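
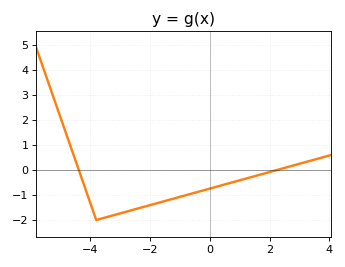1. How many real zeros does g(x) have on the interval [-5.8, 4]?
2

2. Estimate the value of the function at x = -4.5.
0.411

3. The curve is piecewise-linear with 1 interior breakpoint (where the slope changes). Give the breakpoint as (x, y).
(-3.8, -2)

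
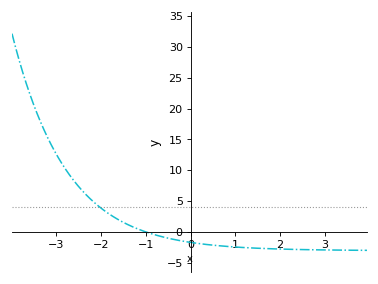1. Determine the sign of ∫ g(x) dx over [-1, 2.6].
negative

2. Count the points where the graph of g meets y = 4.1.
1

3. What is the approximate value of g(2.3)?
-3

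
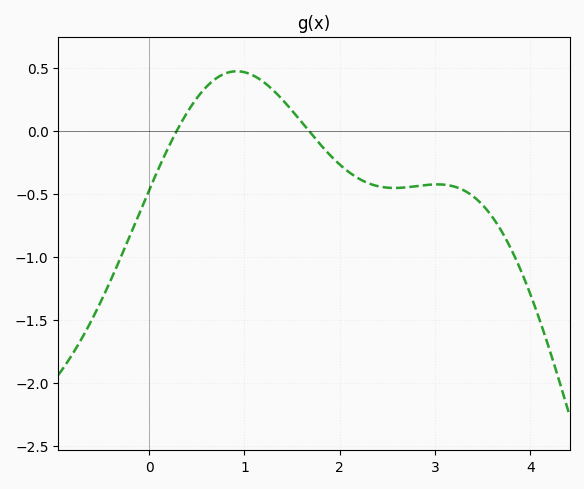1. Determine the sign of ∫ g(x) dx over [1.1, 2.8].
negative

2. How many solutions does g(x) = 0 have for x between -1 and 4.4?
2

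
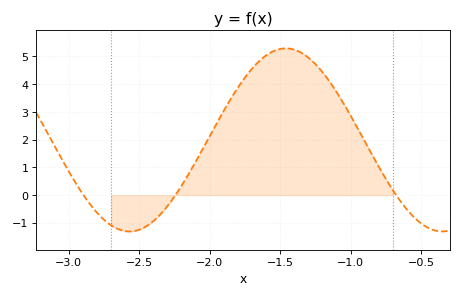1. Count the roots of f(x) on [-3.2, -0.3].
3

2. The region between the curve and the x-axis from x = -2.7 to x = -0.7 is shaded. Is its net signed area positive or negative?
positive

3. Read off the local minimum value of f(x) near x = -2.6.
-1.31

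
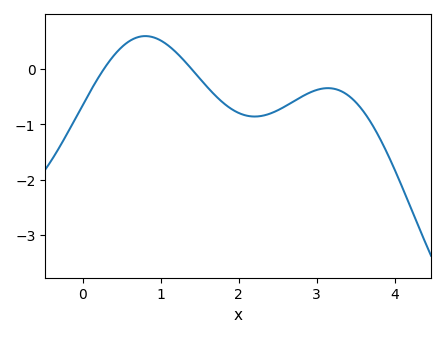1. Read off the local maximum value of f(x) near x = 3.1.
-0.3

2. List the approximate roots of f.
0.3, 1.4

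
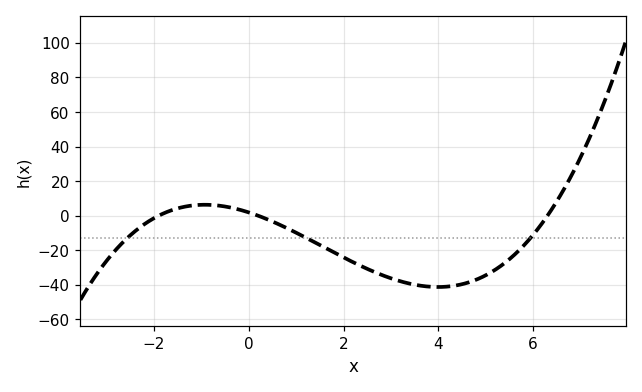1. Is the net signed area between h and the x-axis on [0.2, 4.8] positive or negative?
negative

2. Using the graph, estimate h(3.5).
-39.9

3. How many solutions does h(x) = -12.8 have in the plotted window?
3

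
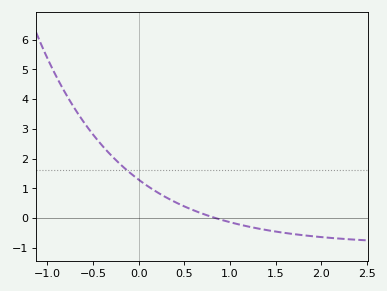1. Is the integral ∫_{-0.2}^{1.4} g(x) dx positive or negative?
positive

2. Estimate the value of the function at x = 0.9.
-0.1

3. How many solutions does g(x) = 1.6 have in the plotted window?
1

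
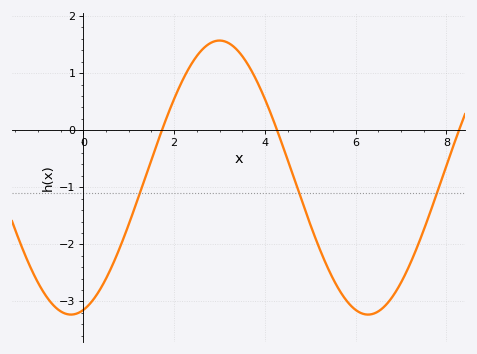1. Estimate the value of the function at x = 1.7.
-0.1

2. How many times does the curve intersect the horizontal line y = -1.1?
3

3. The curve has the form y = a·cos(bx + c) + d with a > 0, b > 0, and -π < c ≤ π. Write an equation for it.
y = 2.4cos(0.96x - 2.9) - 0.83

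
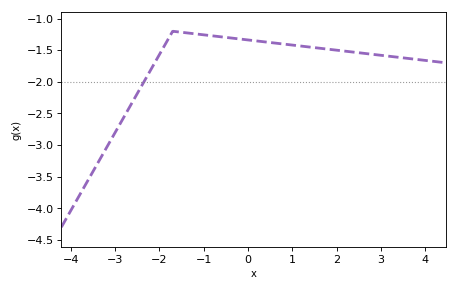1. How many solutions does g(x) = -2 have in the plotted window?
1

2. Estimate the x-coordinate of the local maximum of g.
-1.6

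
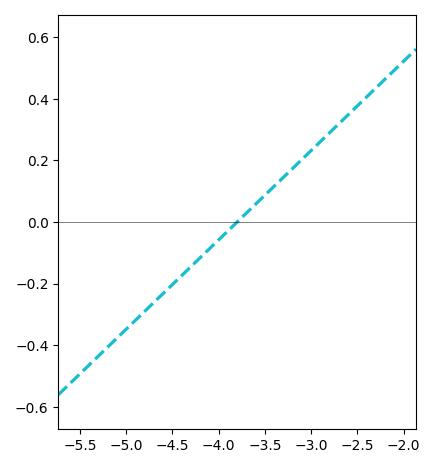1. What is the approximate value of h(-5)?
-0.34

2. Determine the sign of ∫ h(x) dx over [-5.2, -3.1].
negative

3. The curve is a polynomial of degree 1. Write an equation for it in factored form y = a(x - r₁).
y = 0.29(x + 3.8)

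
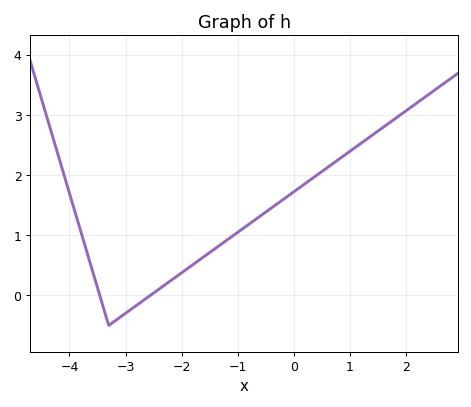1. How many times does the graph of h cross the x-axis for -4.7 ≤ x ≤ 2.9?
2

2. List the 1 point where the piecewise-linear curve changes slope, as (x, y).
(-3.3, -0.5)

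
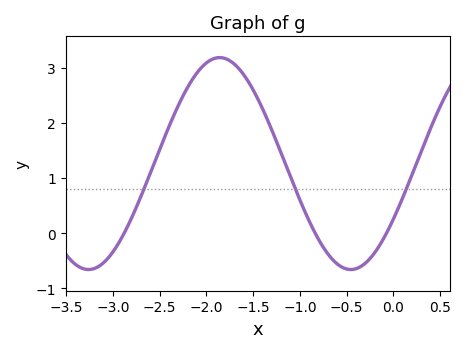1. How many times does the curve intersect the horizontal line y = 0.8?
3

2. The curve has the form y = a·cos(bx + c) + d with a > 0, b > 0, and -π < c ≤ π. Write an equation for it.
y = 1.92cos(2.24x - 2.12) + 1.26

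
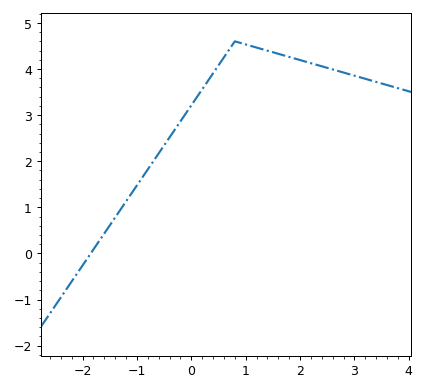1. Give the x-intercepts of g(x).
-1.85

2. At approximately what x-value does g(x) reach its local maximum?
0.802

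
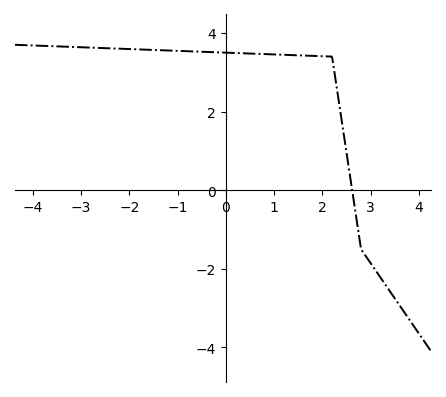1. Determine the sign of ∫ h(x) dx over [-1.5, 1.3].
positive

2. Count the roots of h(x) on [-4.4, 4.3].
1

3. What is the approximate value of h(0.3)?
3.4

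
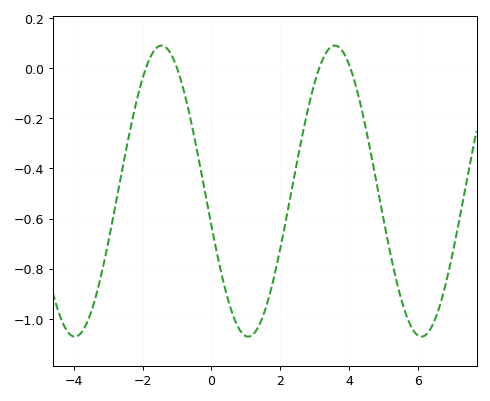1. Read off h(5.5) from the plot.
-0.919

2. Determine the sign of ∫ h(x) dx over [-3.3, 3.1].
negative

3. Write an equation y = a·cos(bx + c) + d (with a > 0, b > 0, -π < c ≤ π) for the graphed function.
y = 0.58cos(1.25x + 1.81) - 0.49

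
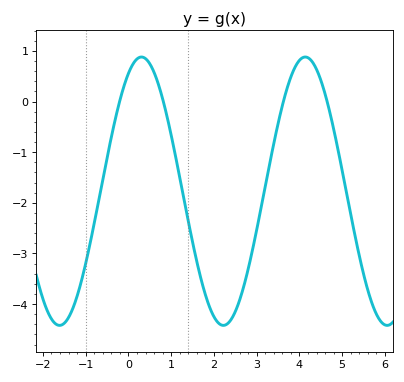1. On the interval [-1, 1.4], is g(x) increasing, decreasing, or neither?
neither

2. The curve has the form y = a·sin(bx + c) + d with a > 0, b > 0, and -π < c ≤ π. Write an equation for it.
y = 2.65sin(1.64x + 1.07) - 1.77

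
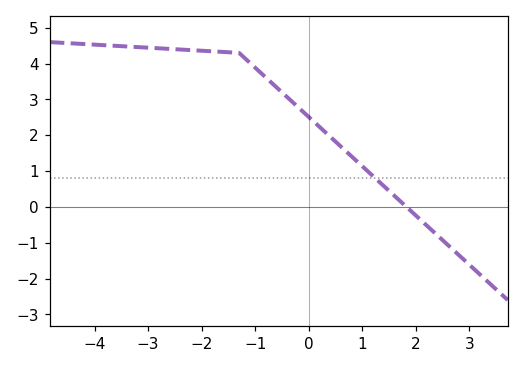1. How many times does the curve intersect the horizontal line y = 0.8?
1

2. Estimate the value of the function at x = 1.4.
0.588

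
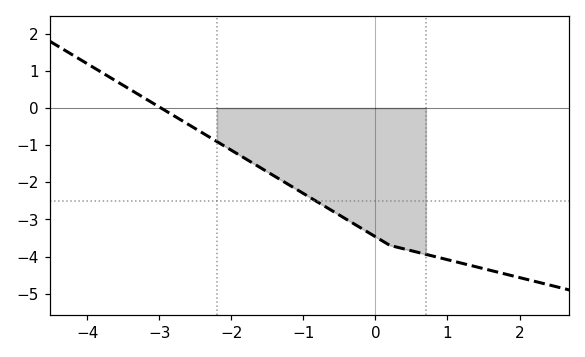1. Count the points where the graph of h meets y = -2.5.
1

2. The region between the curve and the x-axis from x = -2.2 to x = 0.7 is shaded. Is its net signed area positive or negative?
negative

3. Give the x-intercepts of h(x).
-2.98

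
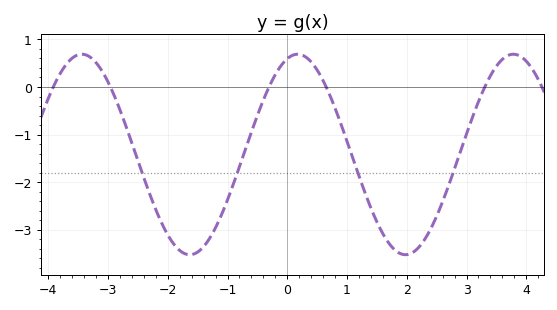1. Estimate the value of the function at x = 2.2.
-3.38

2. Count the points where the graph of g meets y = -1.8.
4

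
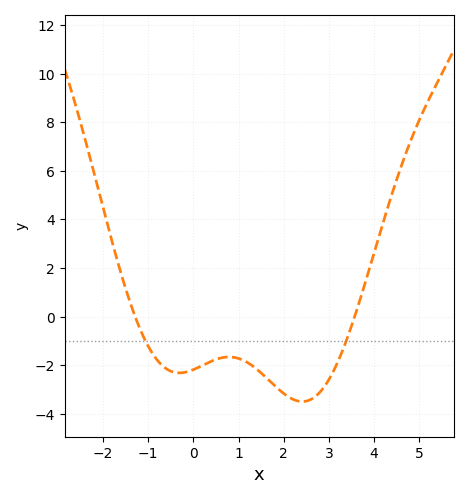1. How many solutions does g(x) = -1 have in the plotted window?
2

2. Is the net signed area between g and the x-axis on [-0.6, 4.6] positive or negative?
negative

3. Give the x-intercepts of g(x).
-1.29, 3.57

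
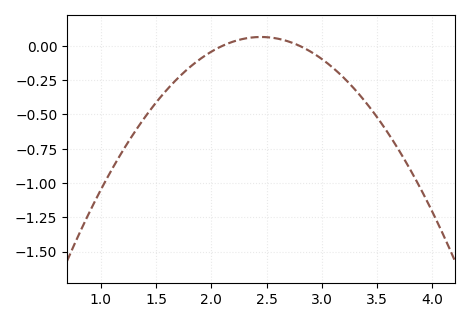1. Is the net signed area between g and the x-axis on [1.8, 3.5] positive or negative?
negative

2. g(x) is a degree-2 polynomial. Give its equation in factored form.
y = -0.53(x - 2.1)(x - 2.8)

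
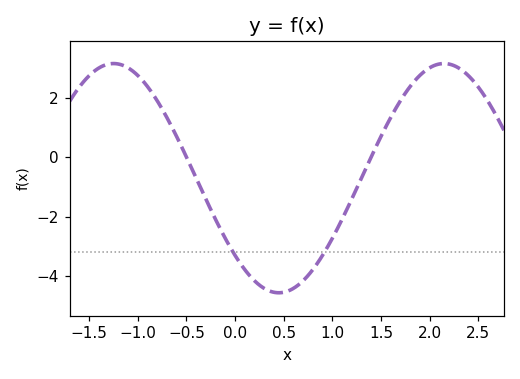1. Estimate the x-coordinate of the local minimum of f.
0.4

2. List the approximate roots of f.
-0.5, 1.4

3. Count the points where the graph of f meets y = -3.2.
2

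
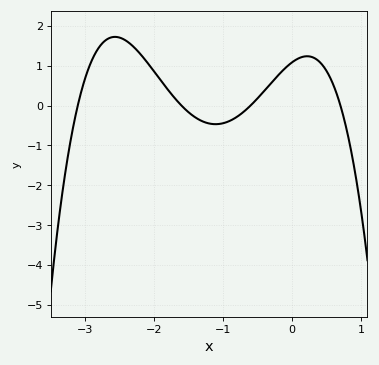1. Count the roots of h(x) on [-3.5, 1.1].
4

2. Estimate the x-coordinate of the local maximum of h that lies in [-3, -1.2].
-2.6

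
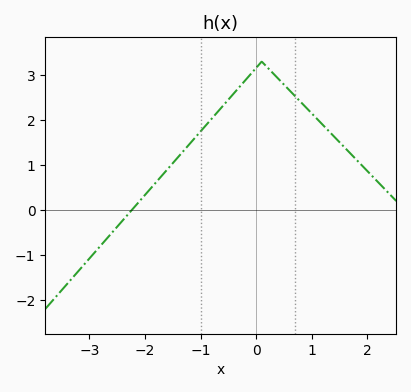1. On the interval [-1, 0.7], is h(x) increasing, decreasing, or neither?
neither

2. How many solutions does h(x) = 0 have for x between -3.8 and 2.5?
1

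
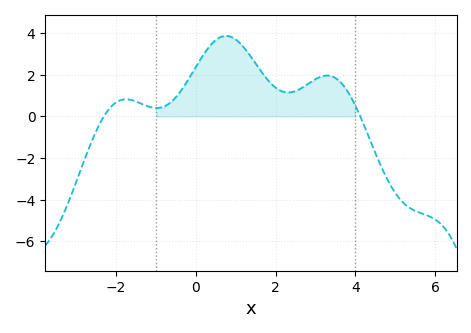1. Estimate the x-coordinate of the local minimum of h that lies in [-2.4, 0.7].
-0.987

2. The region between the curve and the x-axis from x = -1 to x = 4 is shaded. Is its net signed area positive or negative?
positive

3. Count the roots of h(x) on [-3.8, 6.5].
2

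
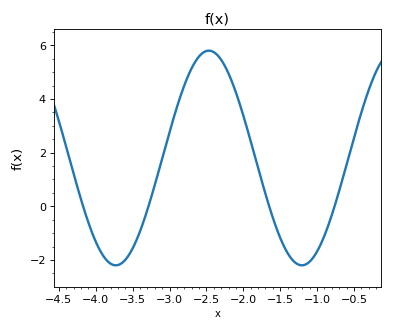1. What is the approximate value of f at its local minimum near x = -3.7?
-2.2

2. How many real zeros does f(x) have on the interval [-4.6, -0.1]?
4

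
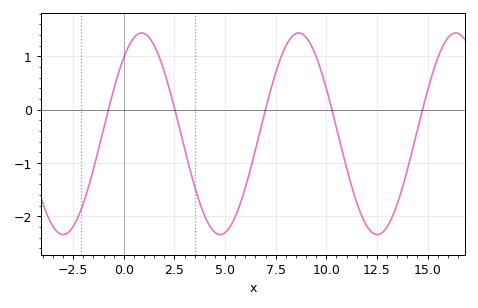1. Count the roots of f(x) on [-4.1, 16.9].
5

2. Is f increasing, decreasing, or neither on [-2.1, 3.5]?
neither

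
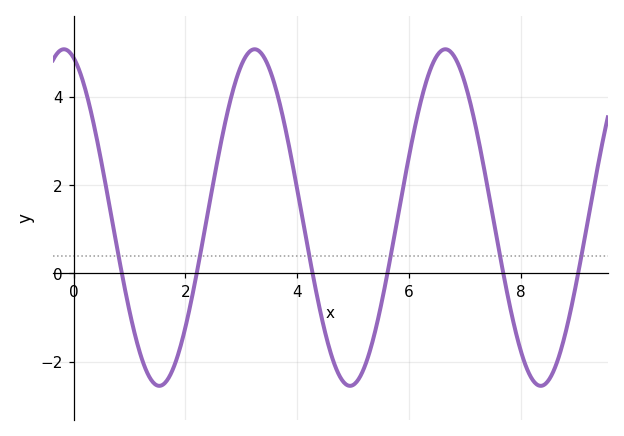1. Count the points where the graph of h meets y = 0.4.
6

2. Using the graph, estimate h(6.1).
3.25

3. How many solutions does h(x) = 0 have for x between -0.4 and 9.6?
6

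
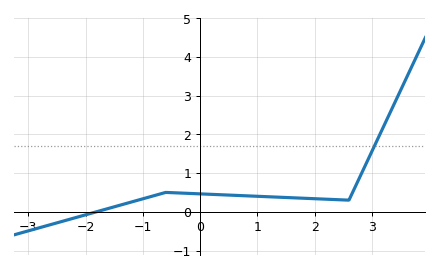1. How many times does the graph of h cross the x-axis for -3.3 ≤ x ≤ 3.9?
1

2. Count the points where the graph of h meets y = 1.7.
1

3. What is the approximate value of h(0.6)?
0.4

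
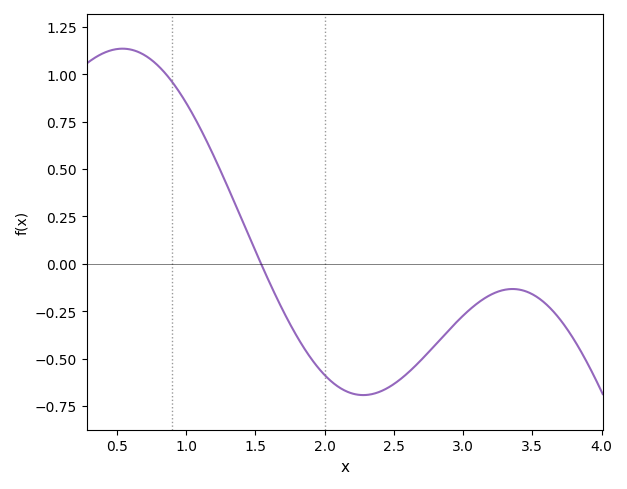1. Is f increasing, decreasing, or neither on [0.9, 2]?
decreasing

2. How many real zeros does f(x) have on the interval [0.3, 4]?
1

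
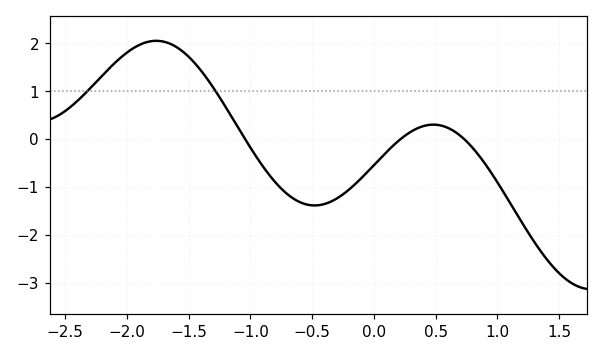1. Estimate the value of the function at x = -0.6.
-1.32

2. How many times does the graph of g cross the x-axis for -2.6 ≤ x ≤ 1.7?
3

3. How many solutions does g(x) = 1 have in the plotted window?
2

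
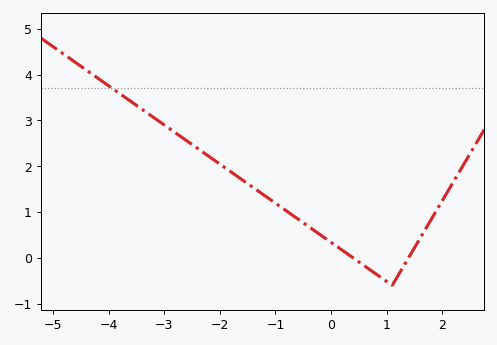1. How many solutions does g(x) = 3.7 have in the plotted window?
1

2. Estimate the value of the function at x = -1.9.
2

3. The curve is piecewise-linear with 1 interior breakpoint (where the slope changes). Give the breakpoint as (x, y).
(1.1, -0.6)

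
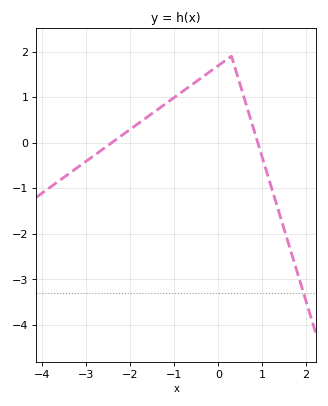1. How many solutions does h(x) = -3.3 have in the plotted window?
1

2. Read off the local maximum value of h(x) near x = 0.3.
1.9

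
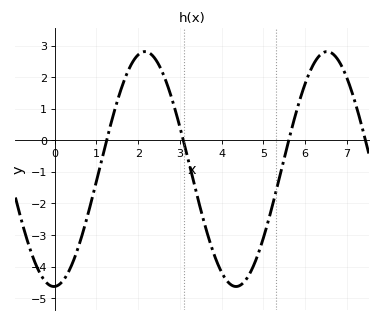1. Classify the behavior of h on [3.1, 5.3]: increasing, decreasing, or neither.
neither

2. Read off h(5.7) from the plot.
0.5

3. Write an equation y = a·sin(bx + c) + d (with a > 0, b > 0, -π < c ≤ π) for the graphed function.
y = 3.72sin(1.4x - 1.5) - 0.91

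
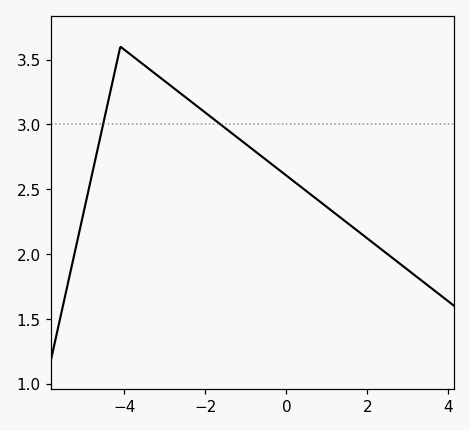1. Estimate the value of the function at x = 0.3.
2.55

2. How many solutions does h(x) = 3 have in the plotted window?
2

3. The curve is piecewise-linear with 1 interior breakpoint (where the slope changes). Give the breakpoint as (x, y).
(-4.1, 3.6)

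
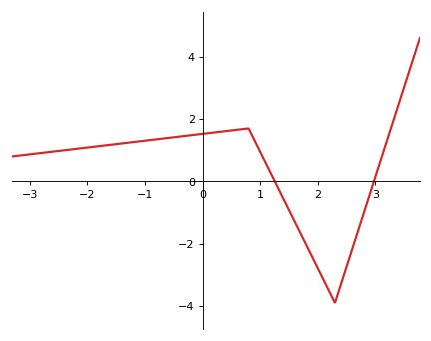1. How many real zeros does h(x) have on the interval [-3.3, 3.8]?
2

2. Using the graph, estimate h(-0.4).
1.4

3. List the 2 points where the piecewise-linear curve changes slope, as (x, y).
(0.8, 1.7); (2.3, -3.9)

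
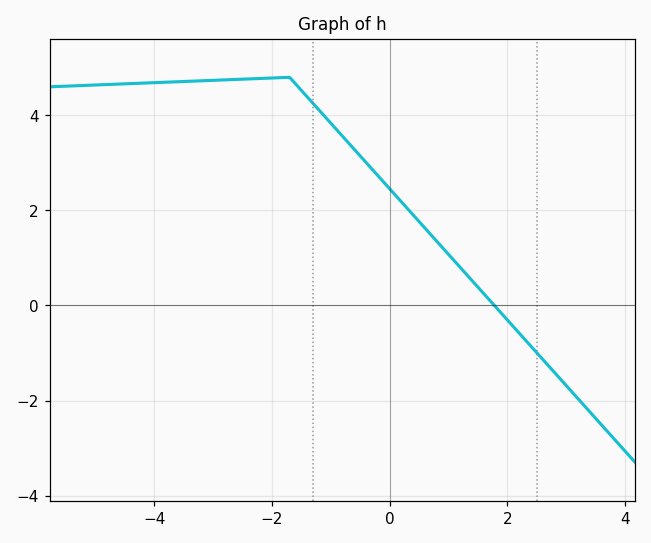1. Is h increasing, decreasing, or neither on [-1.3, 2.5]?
decreasing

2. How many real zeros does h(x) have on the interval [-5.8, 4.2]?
1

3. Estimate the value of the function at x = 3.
-1.6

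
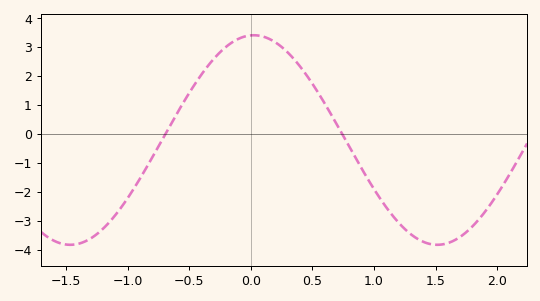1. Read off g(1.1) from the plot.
-2.53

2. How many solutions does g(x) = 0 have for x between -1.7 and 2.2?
2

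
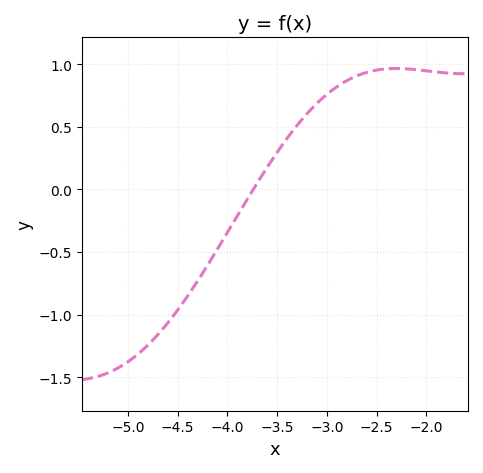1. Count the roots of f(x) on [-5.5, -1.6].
1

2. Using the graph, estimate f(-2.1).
0.95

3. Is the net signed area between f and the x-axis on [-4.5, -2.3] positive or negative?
positive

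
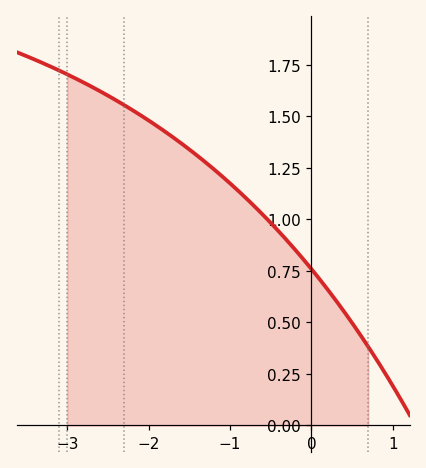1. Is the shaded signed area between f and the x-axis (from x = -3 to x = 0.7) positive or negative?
positive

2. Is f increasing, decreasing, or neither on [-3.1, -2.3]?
decreasing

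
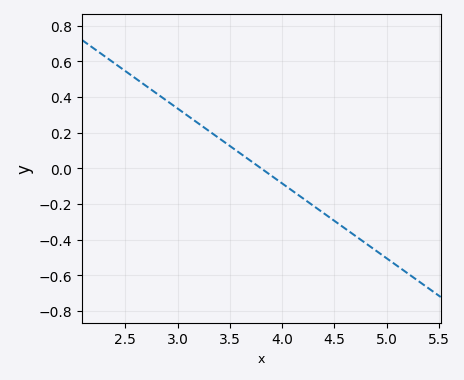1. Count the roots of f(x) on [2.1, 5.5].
1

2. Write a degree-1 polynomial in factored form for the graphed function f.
y = -0.42(x - 3.8)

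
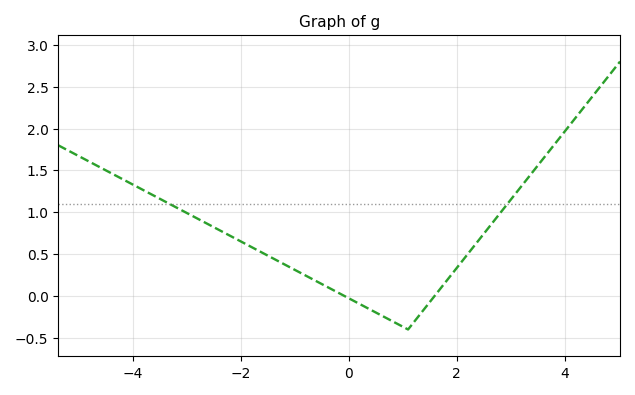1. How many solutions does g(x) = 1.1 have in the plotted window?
2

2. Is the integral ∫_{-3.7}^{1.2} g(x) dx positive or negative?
positive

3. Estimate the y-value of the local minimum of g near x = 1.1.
-0.4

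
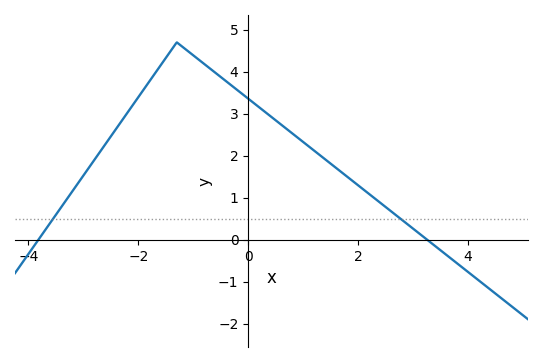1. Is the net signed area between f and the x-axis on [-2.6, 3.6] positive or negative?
positive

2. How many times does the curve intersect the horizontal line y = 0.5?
2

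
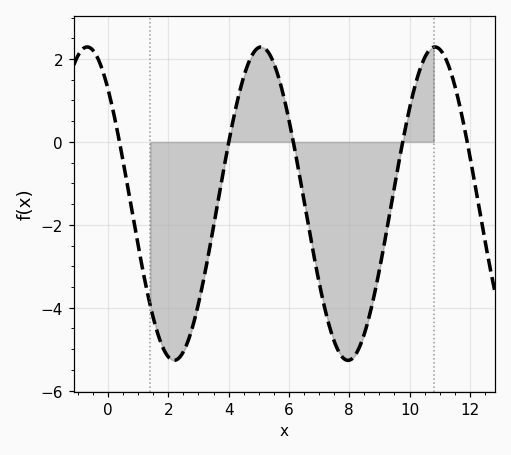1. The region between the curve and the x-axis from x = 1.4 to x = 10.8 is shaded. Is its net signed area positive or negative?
negative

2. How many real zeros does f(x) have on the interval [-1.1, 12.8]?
5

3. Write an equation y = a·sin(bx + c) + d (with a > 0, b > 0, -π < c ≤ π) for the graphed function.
y = 3.78sin(1.1x + 2.3) - 1.49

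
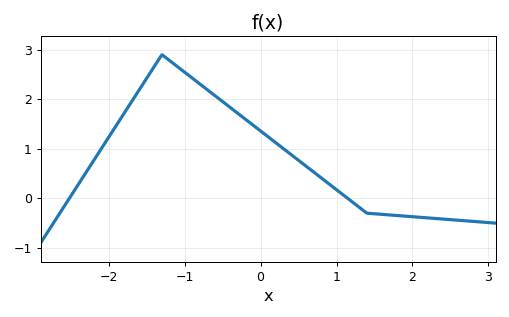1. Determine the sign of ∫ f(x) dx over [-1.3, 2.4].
positive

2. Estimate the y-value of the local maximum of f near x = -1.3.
2.9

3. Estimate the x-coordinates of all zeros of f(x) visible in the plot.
-2.5, 1.1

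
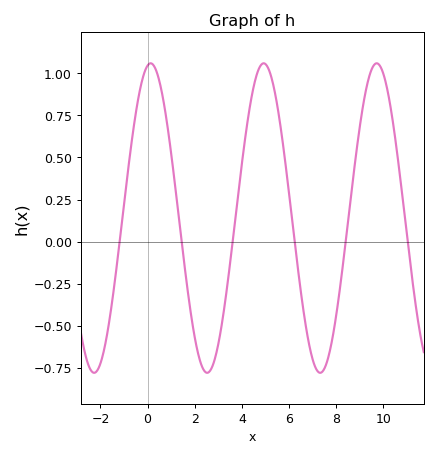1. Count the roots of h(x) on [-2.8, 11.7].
6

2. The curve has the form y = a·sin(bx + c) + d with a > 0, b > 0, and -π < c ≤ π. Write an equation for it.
y = 0.92sin(1.3x + 1.4) + 0.14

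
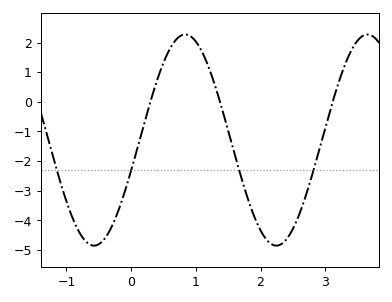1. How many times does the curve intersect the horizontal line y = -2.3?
4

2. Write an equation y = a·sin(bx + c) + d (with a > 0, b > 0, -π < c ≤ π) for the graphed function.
y = 3.56sin(2.23x - 0.292) - 1.29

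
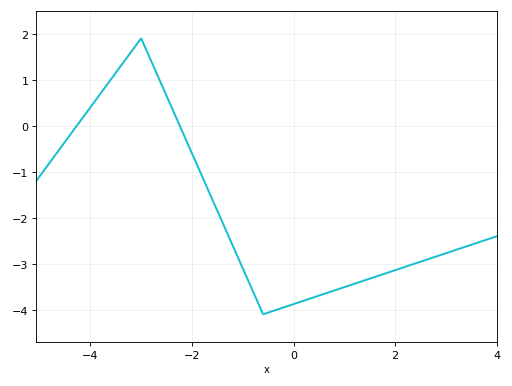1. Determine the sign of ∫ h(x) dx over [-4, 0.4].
negative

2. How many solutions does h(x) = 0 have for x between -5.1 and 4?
2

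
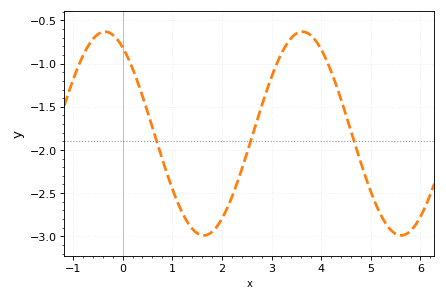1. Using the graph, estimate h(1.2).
-2.72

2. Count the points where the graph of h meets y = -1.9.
3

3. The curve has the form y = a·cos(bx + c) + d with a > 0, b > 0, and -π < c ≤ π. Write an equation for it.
y = 1.18cos(1.58x + 0.562) - 1.81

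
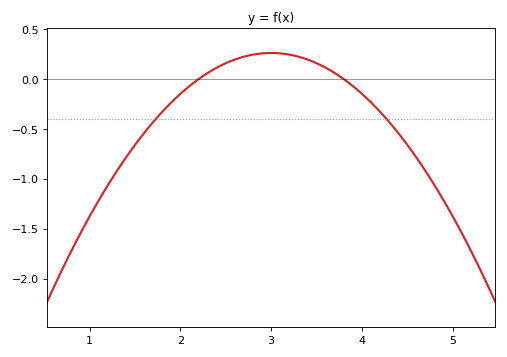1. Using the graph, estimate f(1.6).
-0.541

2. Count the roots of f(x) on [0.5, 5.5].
2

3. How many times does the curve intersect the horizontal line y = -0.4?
2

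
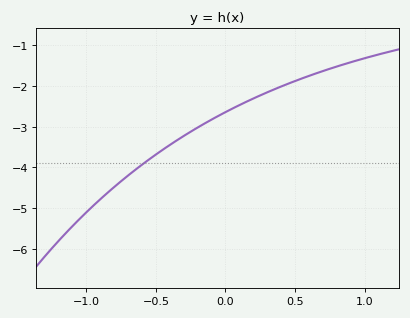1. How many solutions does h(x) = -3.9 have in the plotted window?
1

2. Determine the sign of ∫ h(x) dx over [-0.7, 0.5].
negative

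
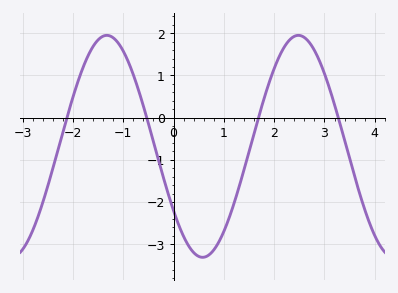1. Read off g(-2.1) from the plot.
0.1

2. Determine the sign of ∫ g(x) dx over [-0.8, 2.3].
negative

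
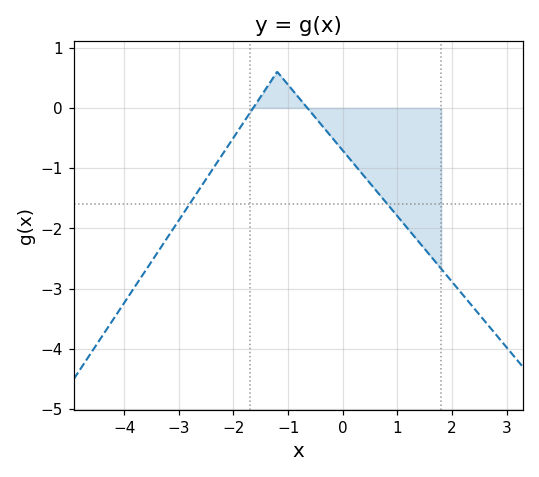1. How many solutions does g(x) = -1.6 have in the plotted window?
2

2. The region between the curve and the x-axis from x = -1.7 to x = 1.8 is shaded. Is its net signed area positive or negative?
negative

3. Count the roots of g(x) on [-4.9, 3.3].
2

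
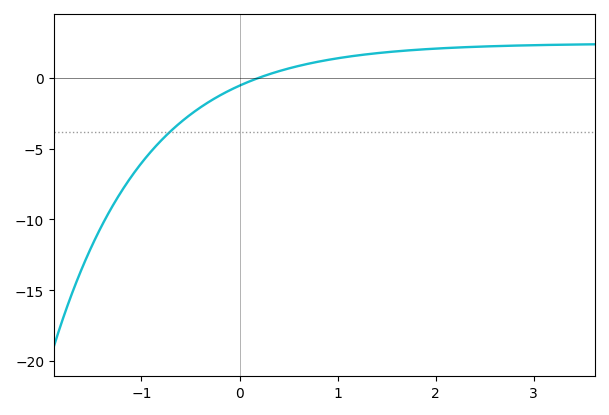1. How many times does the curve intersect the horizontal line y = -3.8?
1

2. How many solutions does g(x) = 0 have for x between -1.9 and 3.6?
1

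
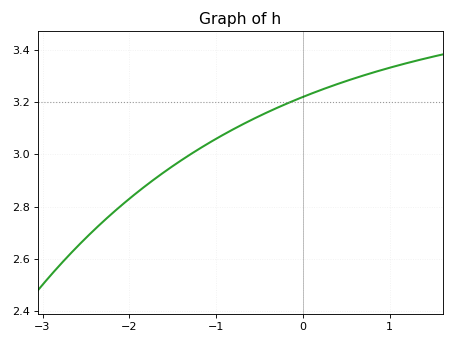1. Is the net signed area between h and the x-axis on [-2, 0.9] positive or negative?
positive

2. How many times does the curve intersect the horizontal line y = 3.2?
1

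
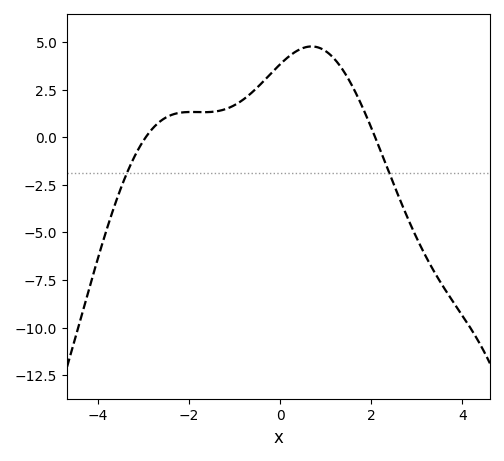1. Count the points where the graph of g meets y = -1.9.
2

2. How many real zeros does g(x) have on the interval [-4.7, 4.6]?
2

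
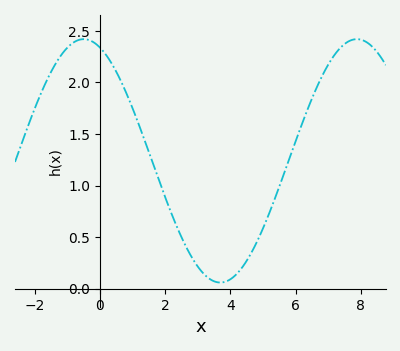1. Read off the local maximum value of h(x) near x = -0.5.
2.4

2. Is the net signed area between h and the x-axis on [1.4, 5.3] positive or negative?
positive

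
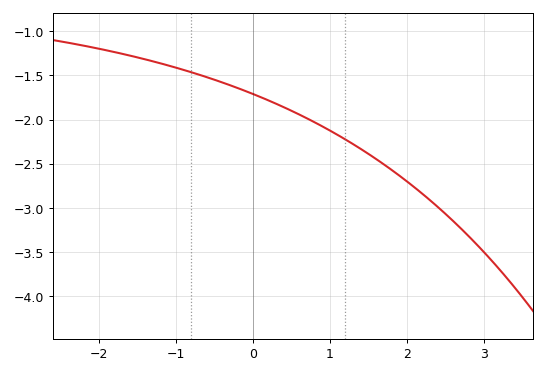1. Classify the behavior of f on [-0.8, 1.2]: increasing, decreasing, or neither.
decreasing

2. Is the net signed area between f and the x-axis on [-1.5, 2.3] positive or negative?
negative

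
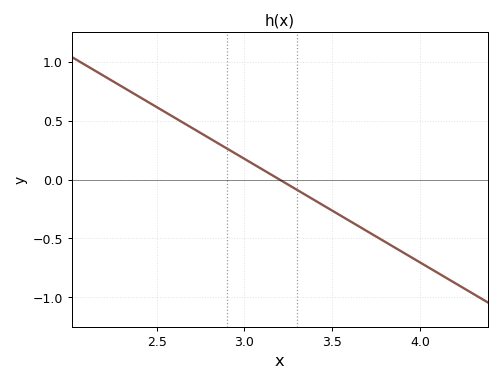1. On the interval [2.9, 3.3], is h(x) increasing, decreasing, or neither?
decreasing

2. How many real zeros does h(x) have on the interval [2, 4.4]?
1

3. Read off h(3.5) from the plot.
-0.25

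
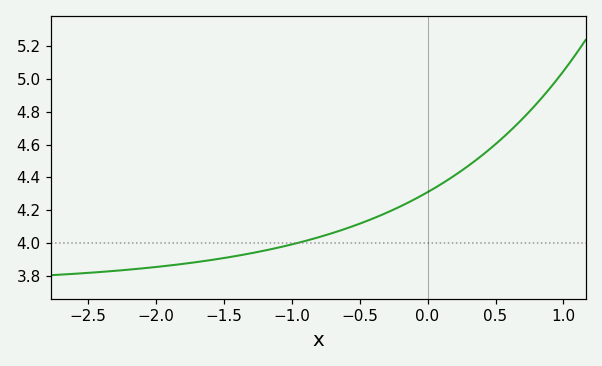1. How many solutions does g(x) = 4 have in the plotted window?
1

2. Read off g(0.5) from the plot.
4.6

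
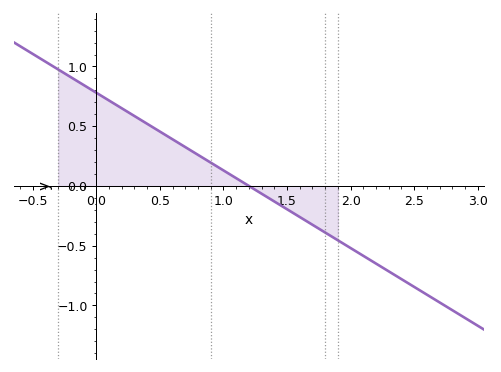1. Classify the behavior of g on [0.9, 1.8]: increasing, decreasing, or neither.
decreasing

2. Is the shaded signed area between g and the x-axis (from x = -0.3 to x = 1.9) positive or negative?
positive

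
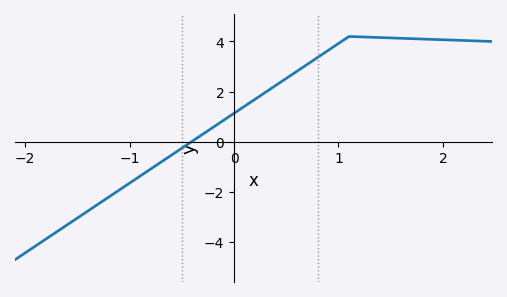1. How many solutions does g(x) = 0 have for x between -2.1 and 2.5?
1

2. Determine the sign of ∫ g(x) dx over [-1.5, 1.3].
positive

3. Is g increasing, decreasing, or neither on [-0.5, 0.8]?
increasing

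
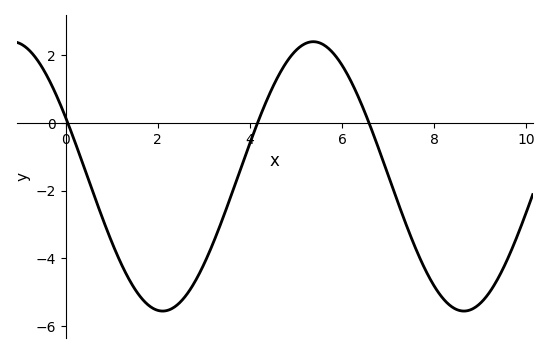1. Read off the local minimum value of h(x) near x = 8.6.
-5.55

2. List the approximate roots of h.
0.042, 4.17, 6.59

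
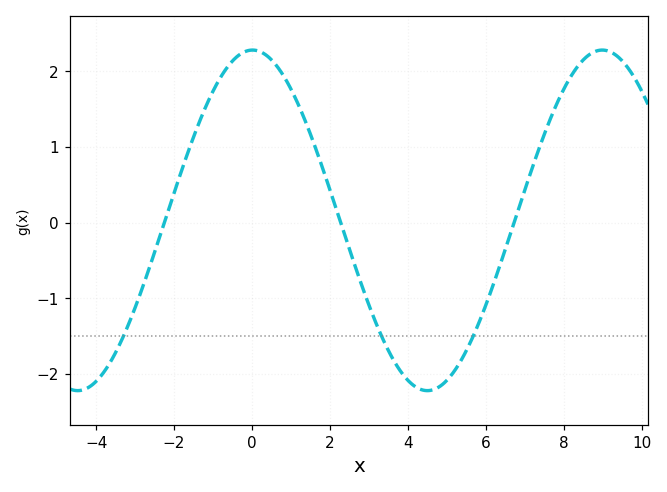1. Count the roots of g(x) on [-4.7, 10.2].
3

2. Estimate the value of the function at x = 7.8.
1.5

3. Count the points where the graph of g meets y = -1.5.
3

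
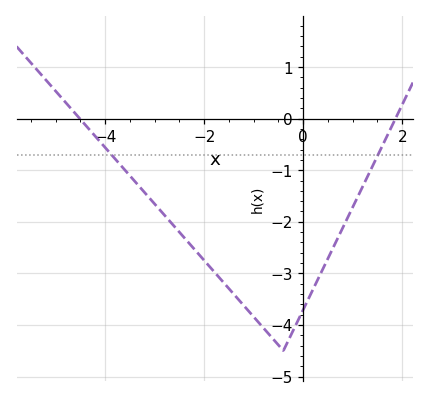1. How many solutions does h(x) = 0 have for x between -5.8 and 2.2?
2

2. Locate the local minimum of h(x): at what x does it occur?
-0.402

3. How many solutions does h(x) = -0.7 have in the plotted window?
2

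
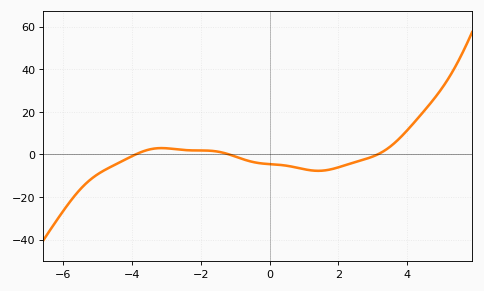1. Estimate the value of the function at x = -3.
2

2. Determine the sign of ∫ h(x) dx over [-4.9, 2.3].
negative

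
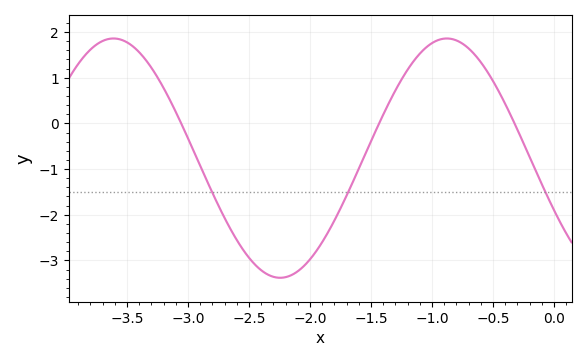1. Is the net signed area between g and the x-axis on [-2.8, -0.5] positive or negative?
negative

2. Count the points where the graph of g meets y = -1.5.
3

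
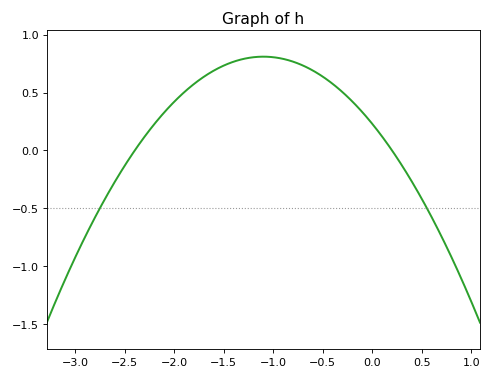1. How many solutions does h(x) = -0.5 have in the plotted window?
2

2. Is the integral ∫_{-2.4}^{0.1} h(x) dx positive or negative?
positive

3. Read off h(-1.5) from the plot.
0.734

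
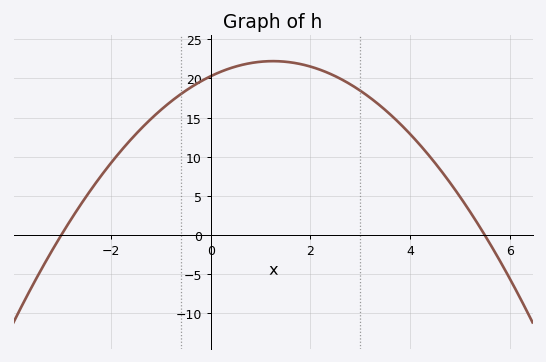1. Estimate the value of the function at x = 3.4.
16.5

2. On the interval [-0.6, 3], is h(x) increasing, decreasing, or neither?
neither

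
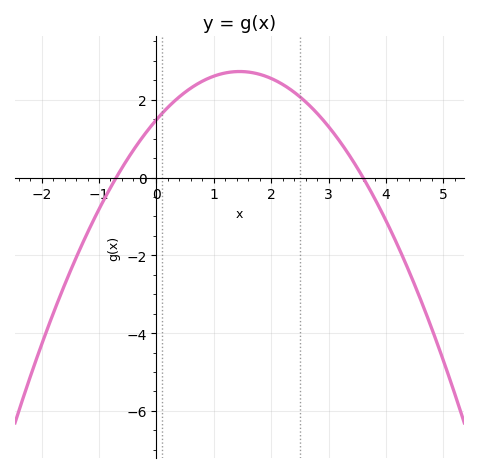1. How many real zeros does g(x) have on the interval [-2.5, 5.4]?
2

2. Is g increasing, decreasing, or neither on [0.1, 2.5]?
neither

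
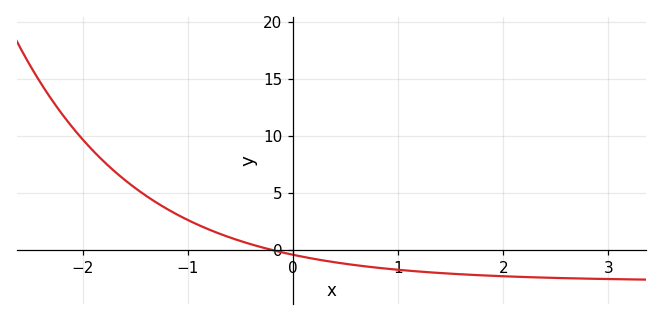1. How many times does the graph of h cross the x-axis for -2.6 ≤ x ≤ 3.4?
1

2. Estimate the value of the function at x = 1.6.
-2.14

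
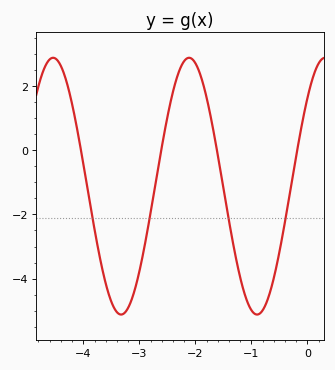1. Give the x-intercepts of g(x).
-4, -2.6, -1.6, -0.2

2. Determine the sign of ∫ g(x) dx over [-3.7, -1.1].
negative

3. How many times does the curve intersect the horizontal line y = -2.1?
4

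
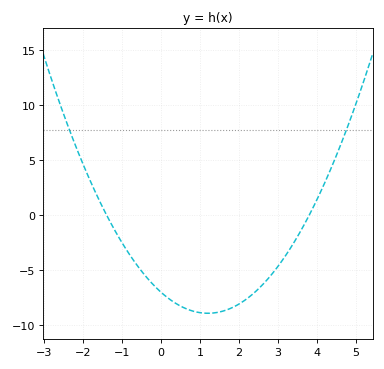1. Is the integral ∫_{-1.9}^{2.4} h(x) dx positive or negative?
negative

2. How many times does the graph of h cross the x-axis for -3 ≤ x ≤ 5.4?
2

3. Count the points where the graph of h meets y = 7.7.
2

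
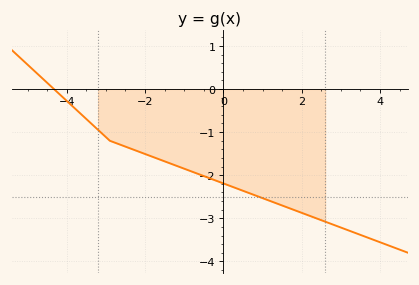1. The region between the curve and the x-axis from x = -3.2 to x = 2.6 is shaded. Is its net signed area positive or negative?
negative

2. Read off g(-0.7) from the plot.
-2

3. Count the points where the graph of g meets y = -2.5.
1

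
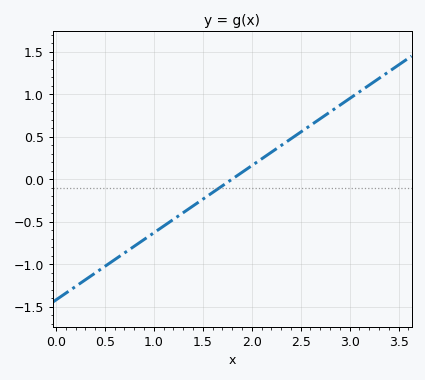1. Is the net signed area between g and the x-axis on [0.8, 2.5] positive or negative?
negative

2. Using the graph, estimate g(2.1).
0.237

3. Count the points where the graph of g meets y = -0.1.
1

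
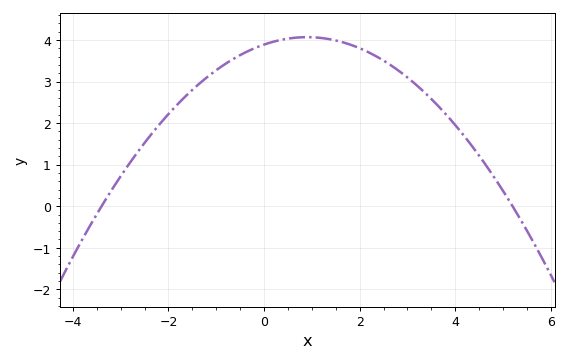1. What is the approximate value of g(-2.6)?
1.4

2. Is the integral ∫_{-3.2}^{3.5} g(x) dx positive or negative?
positive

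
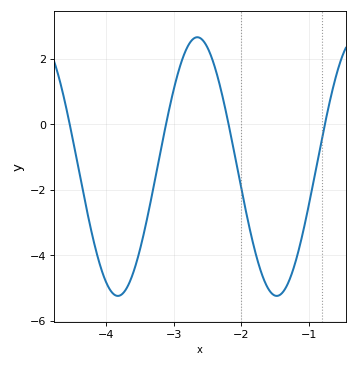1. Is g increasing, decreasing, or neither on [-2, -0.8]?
neither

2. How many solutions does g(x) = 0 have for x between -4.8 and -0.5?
4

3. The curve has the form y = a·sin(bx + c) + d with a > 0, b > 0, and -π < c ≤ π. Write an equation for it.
y = 3.95sin(2.7x + 2.4) - 1.29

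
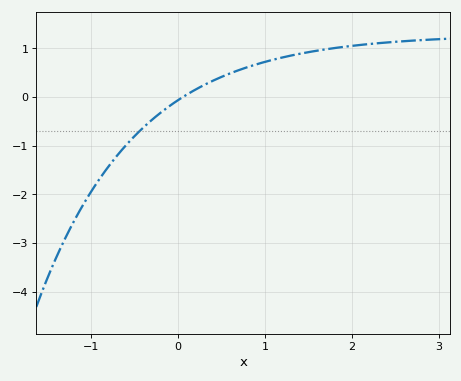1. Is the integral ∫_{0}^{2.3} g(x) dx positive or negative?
positive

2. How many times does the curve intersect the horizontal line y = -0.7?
1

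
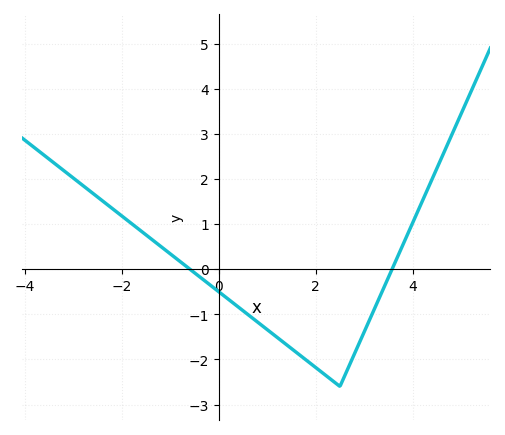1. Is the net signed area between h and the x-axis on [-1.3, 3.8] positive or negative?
negative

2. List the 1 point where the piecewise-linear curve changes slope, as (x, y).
(2.5, -2.6)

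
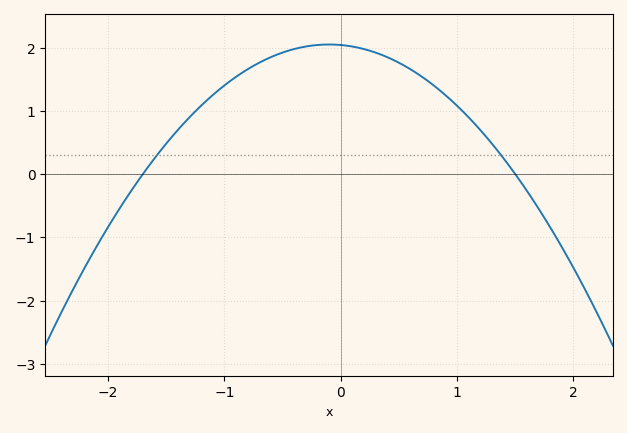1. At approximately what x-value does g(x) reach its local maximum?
-0.1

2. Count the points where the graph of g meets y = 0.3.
2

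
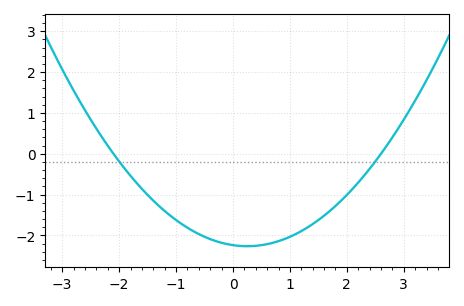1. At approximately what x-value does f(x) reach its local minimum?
0.25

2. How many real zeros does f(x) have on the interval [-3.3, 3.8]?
2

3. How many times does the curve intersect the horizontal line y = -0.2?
2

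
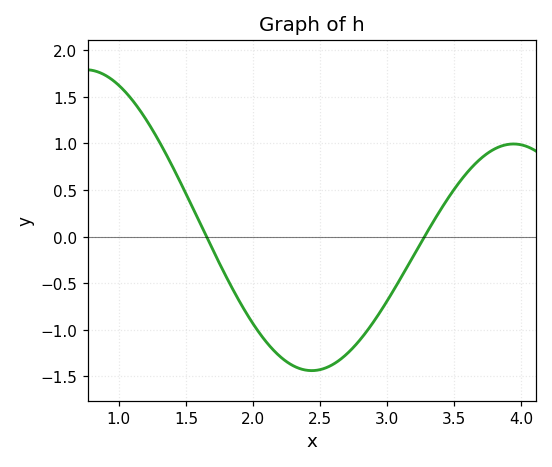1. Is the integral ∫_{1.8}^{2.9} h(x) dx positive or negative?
negative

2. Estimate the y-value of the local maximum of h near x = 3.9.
1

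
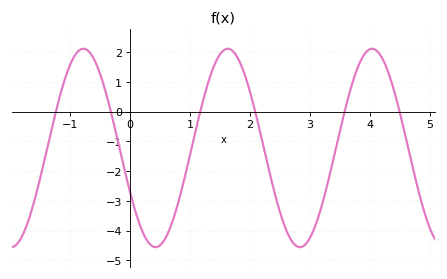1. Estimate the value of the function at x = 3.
-4.2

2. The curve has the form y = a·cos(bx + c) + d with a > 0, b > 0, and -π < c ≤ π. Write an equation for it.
y = 3.34cos(2.6x + 2) - 1.22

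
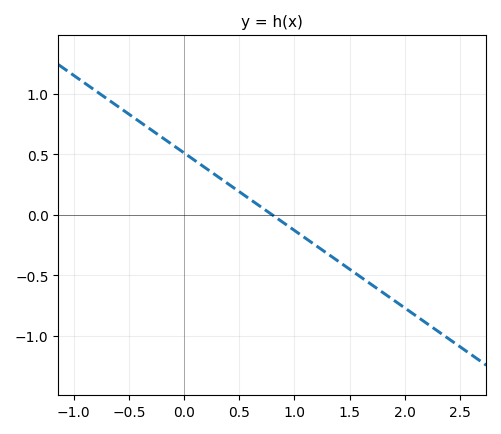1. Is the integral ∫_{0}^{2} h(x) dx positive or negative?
negative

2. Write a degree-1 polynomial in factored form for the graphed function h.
y = -0.64(x - 0.8)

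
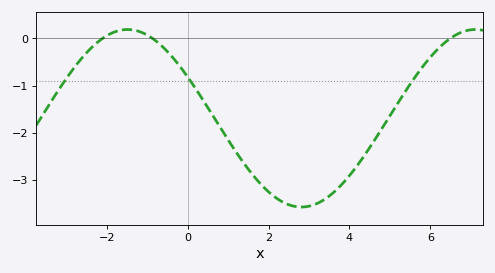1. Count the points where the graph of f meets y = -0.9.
3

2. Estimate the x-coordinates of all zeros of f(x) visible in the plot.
-2.2, -0.8, 6.4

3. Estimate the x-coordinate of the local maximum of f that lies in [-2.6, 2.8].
-1.4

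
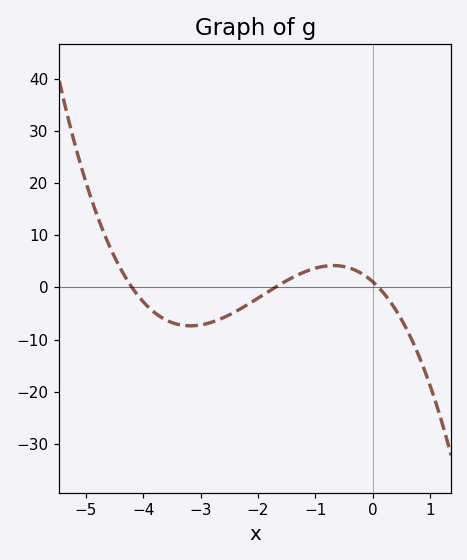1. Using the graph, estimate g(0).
1.06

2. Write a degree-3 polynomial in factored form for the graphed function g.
y = -1.49(x + 4.2)(x + 1.7)(x - 0.1)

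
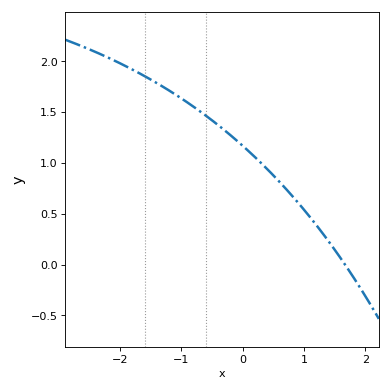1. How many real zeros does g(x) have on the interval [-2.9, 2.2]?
1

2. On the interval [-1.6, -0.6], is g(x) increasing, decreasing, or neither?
decreasing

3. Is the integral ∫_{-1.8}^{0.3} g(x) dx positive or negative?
positive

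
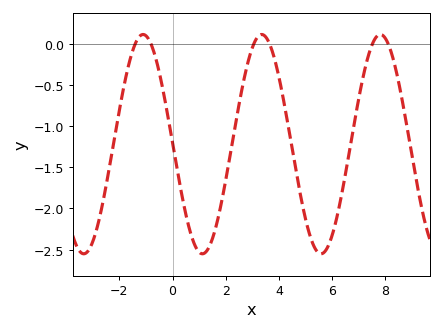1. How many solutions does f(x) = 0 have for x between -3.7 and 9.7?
6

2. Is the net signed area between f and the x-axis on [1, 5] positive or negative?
negative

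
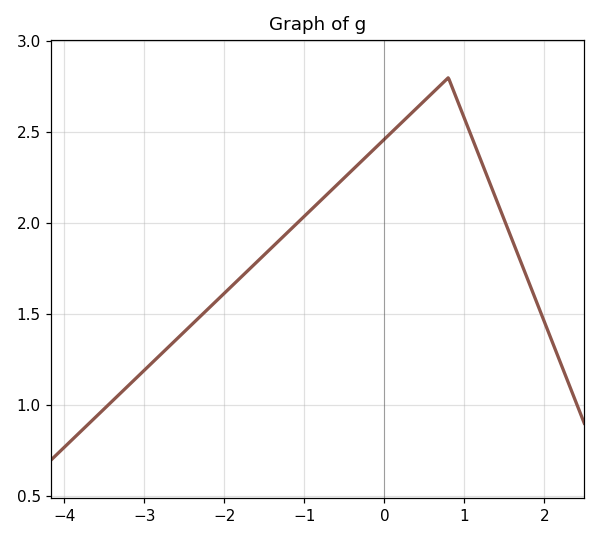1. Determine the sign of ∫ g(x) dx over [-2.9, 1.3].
positive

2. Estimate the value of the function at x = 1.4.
2.13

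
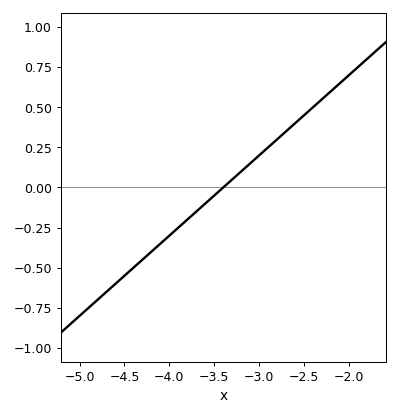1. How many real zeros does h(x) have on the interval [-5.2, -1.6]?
1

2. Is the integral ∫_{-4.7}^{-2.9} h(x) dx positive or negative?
negative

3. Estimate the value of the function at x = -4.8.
-0.7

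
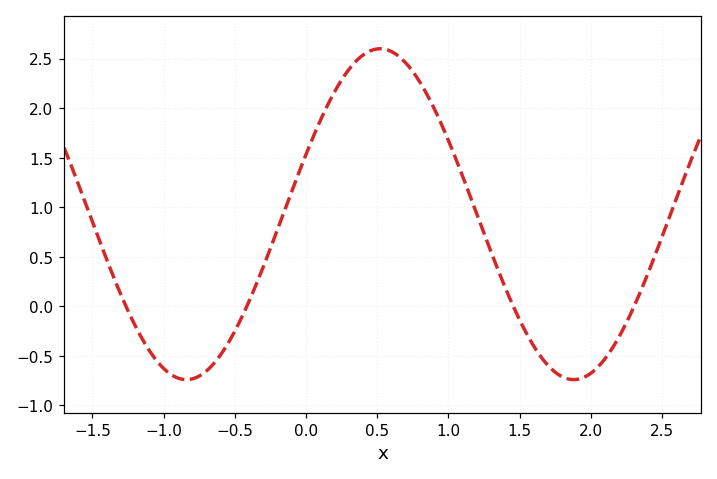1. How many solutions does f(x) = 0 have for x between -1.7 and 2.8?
4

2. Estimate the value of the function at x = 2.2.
-0.304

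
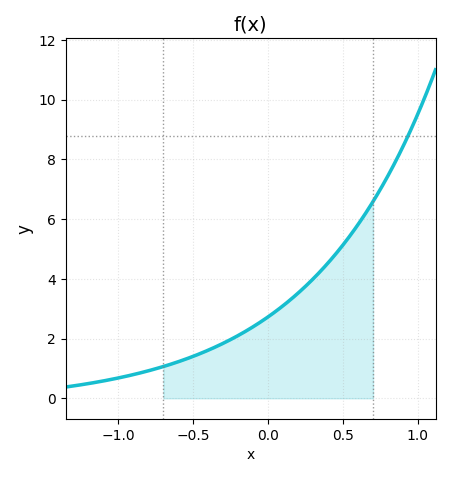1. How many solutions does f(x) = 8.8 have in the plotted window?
1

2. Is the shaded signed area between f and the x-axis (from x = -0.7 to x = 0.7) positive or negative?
positive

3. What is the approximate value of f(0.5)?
5.2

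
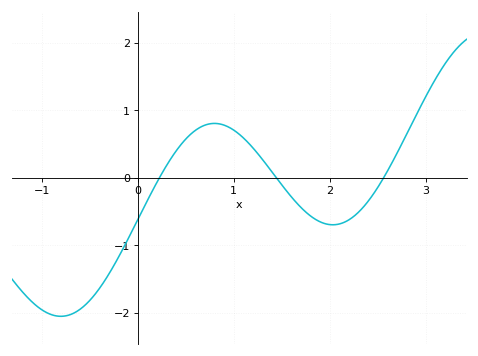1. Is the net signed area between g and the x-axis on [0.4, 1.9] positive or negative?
positive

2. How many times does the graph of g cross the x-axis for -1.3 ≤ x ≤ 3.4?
3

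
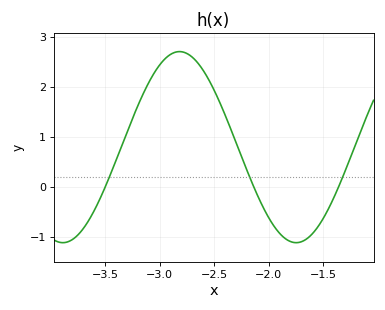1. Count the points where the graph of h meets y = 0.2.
3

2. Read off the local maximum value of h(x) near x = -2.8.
2.7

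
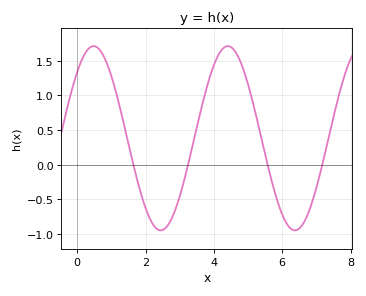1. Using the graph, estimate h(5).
1.15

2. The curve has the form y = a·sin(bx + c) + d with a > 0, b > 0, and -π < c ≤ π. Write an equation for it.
y = 1.33sin(1.6x + 0.8) + 0.38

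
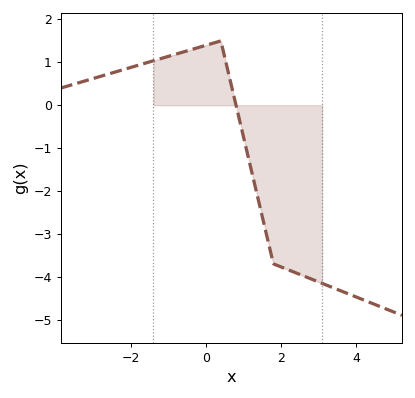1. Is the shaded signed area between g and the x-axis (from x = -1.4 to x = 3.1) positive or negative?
negative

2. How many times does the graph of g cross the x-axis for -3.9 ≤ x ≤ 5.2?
1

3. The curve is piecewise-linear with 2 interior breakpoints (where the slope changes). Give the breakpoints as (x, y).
(0.4, 1.5); (1.8, -3.7)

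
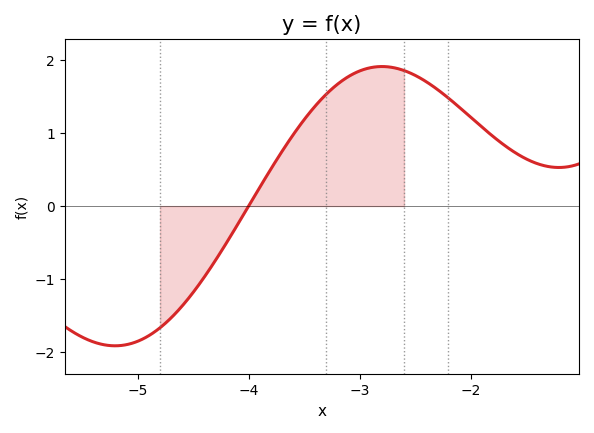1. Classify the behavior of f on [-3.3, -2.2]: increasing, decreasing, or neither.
neither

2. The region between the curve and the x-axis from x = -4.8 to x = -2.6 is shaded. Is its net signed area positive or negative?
positive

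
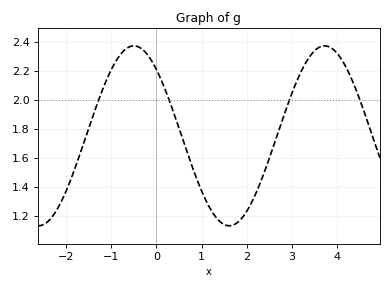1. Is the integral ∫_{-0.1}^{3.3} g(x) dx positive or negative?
positive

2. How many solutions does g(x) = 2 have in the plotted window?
4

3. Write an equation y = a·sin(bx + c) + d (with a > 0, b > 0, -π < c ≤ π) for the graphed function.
y = 0.62sin(1.49x + 2.31) + 1.75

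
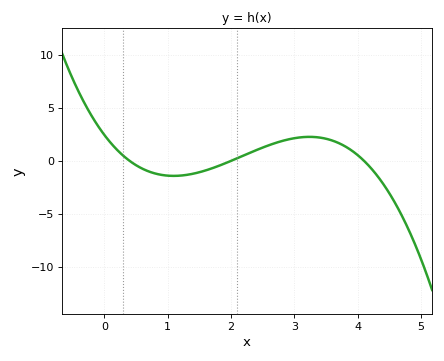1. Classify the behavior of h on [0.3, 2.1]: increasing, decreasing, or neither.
neither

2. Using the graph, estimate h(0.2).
1.05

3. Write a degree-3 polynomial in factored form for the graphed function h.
y = -0.75(x - 0.4)(x - 2)(x - 4.1)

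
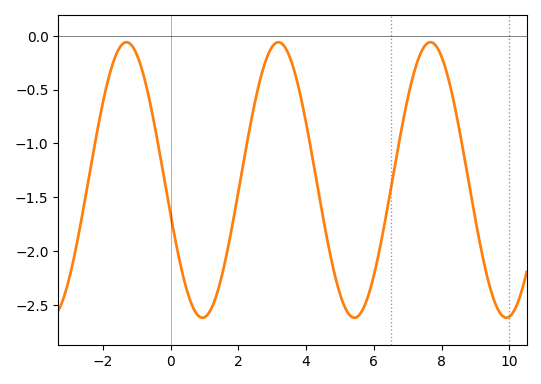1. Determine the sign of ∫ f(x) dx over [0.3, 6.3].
negative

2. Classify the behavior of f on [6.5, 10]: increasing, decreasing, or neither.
neither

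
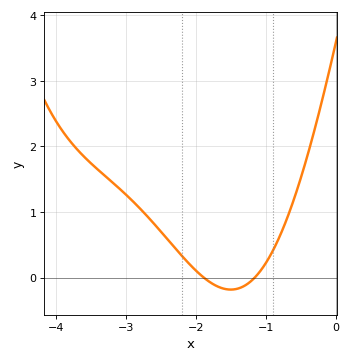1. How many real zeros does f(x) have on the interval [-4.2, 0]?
2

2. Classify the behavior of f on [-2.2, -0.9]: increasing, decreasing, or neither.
neither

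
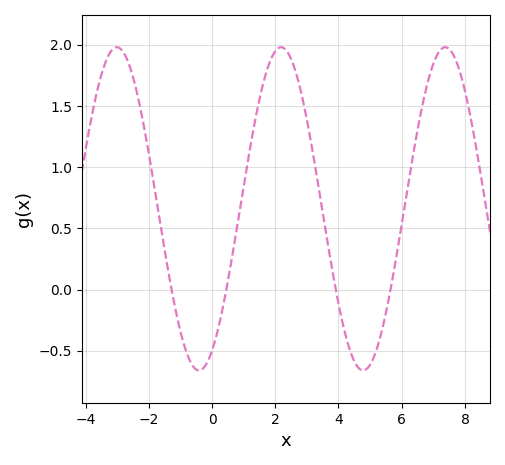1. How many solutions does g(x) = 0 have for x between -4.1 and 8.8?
4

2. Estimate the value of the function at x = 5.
-0.6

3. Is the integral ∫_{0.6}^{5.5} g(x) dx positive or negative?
positive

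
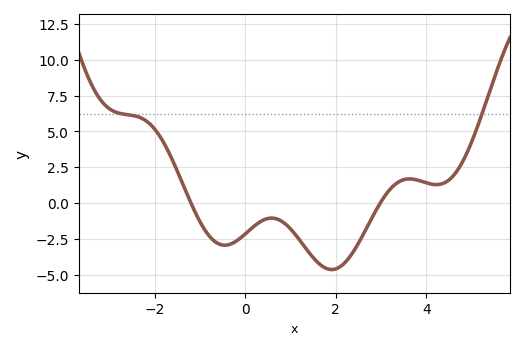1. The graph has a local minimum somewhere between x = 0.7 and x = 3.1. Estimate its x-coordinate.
2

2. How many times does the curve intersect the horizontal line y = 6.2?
2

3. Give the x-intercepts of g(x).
-1.2, 3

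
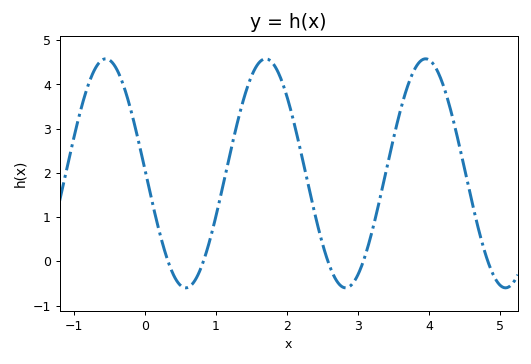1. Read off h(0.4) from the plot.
-0.3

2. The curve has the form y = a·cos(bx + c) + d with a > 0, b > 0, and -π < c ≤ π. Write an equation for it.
y = 2.59cos(2.8x + 1.5) + 1.99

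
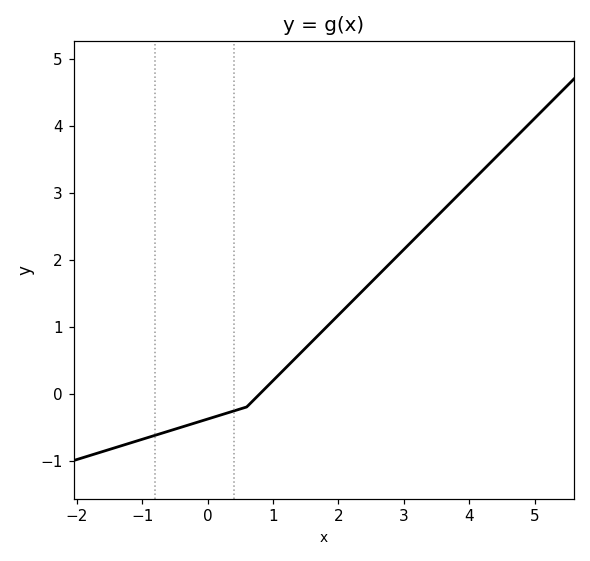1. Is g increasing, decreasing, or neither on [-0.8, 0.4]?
increasing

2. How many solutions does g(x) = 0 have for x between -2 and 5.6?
1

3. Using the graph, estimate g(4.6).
3.72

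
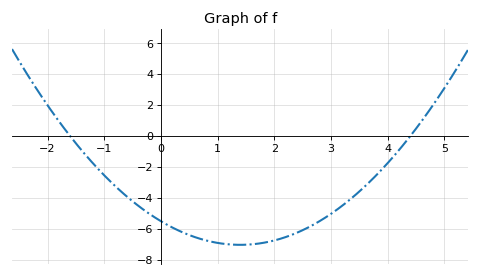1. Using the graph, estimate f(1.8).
-6.9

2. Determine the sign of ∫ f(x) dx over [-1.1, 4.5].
negative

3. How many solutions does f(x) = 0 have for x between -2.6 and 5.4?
2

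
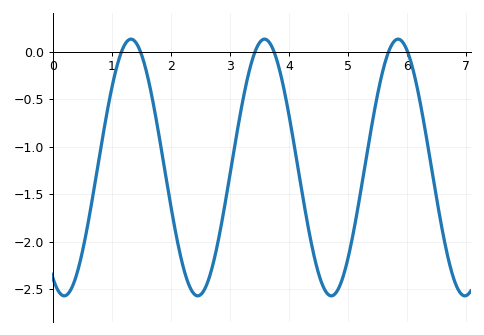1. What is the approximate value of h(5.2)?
-1.5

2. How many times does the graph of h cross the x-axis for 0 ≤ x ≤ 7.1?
6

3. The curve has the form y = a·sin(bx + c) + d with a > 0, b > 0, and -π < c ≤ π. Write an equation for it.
y = 1.35sin(2.8x - 2.1) - 1.22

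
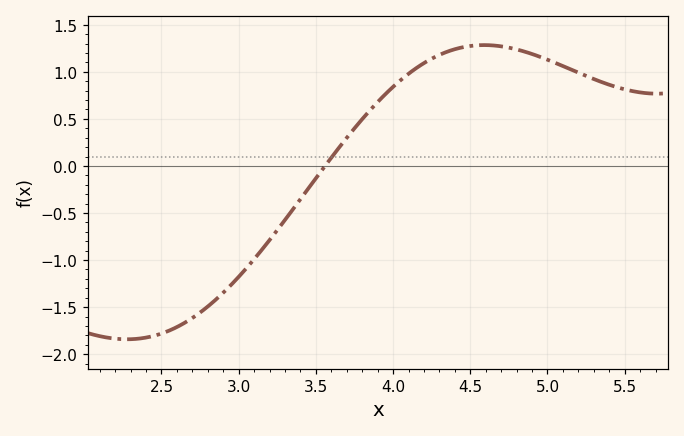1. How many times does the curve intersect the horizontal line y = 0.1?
1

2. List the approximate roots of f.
3.6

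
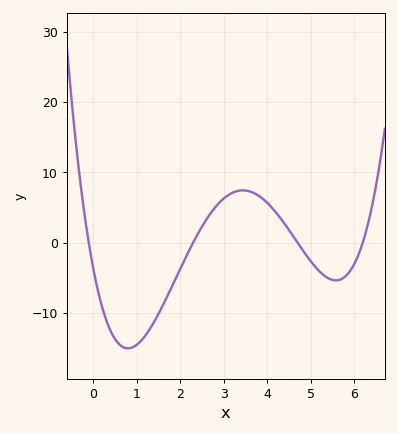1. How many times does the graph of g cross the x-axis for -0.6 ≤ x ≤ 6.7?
4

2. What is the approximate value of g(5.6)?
-5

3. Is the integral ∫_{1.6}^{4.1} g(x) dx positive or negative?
positive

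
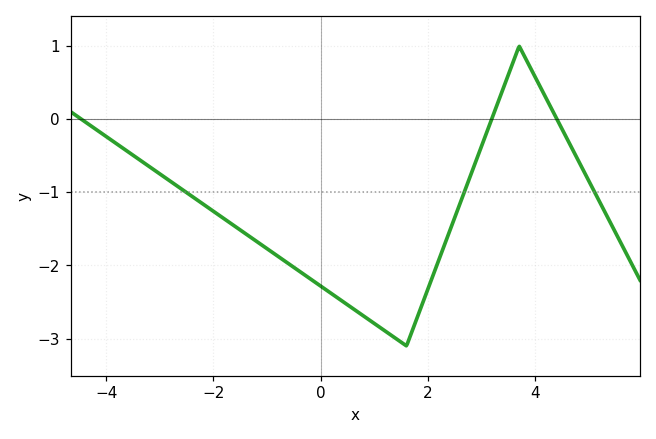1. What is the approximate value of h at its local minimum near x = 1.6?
-3.1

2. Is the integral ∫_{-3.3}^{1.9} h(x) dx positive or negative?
negative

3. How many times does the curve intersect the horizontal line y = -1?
3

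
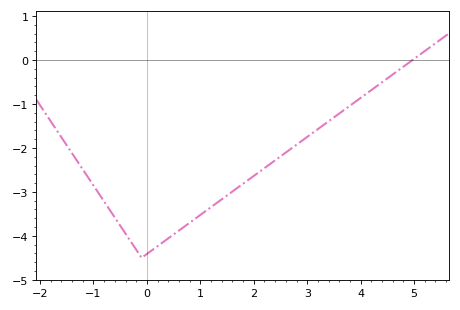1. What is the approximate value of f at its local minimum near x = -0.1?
-4.5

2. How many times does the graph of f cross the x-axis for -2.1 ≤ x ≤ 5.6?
1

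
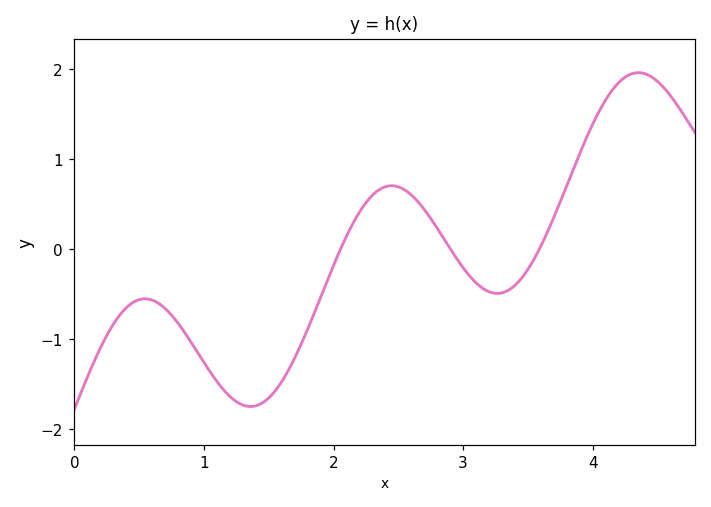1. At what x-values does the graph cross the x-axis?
2.06, 2.9, 3.59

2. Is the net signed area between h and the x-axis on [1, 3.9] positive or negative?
negative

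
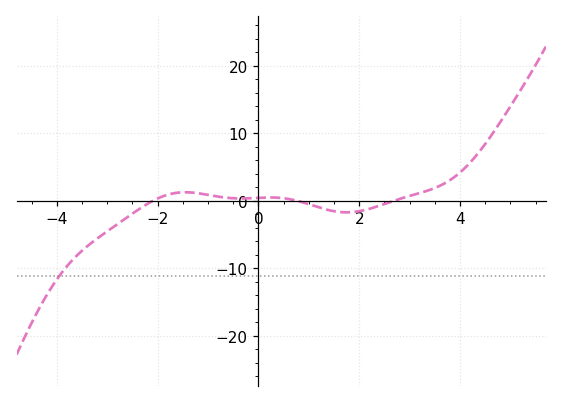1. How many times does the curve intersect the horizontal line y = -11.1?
1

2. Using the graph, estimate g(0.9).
-0.256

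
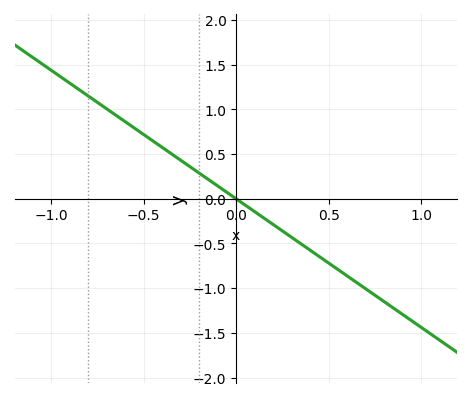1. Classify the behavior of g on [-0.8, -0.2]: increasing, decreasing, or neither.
decreasing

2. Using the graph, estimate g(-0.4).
0.6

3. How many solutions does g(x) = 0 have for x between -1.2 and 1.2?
1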